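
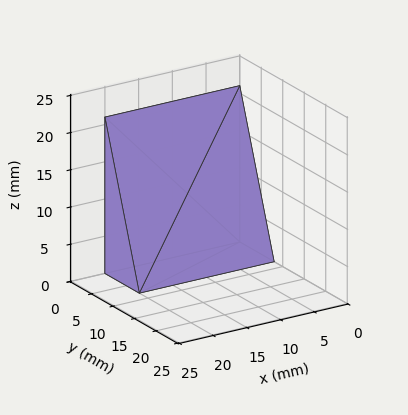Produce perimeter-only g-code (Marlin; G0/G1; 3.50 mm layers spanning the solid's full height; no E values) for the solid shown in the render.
Reading the render: the shape is a wedge (ramp): 20 × 8 mm base, rising to 21 mm along the y=0 edge and sloping linearly to z=0 at y=8 (dimensions read to the nearest mm from the axis ticks). For the g-code, the solid's height is divided into equal slices at the stated Δz and each level perimeter traced with G1 moves after a G0 lift.

; perimeter-only toolpath
G21 ; units = mm
G90 ; absolute positioning
G28 ; home
; layer 1
G0 Z3.50
G0 X0.00 Y0.00
G1 X20.00 Y0.00
G1 X20.00 Y6.67
G1 X0.00 Y6.67
G1 X0.00 Y0.00
; layer 2
G0 Z7.00
G0 X0.00 Y0.00
G1 X20.00 Y0.00
G1 X20.00 Y5.33
G1 X0.00 Y5.33
G1 X0.00 Y0.00
; layer 3
G0 Z10.50
G0 X0.00 Y0.00
G1 X20.00 Y0.00
G1 X20.00 Y4.00
G1 X0.00 Y4.00
G1 X0.00 Y0.00
; layer 4
G0 Z14.00
G0 X0.00 Y0.00
G1 X20.00 Y0.00
G1 X20.00 Y2.67
G1 X0.00 Y2.67
G1 X0.00 Y0.00
; layer 5
G0 Z17.50
G0 X0.00 Y0.00
G1 X20.00 Y0.00
G1 X20.00 Y1.33
G1 X0.00 Y1.33
G1 X0.00 Y0.00
M2 ; end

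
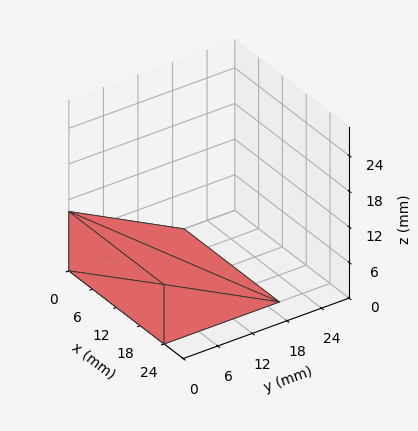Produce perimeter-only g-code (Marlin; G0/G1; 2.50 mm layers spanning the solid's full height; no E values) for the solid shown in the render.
Reading the render: the shape is a wedge (ramp): 24 × 20 mm base, rising to 10 mm along the y=0 edge and sloping linearly to z=0 at y=20 (dimensions read to the nearest mm from the axis ticks). For the g-code, the solid's height is divided into equal slices at the stated Δz and each level perimeter traced with G1 moves after a G0 lift.

; perimeter-only toolpath
G21 ; units = mm
G90 ; absolute positioning
G28 ; home
; layer 1
G0 Z2.50
G0 X0.00 Y0.00
G1 X24.00 Y0.00
G1 X24.00 Y15.00
G1 X0.00 Y15.00
G1 X0.00 Y0.00
; layer 2
G0 Z5.00
G0 X0.00 Y0.00
G1 X24.00 Y0.00
G1 X24.00 Y10.00
G1 X0.00 Y10.00
G1 X0.00 Y0.00
; layer 3
G0 Z7.50
G0 X0.00 Y0.00
G1 X24.00 Y0.00
G1 X24.00 Y5.00
G1 X0.00 Y5.00
G1 X0.00 Y0.00
M2 ; end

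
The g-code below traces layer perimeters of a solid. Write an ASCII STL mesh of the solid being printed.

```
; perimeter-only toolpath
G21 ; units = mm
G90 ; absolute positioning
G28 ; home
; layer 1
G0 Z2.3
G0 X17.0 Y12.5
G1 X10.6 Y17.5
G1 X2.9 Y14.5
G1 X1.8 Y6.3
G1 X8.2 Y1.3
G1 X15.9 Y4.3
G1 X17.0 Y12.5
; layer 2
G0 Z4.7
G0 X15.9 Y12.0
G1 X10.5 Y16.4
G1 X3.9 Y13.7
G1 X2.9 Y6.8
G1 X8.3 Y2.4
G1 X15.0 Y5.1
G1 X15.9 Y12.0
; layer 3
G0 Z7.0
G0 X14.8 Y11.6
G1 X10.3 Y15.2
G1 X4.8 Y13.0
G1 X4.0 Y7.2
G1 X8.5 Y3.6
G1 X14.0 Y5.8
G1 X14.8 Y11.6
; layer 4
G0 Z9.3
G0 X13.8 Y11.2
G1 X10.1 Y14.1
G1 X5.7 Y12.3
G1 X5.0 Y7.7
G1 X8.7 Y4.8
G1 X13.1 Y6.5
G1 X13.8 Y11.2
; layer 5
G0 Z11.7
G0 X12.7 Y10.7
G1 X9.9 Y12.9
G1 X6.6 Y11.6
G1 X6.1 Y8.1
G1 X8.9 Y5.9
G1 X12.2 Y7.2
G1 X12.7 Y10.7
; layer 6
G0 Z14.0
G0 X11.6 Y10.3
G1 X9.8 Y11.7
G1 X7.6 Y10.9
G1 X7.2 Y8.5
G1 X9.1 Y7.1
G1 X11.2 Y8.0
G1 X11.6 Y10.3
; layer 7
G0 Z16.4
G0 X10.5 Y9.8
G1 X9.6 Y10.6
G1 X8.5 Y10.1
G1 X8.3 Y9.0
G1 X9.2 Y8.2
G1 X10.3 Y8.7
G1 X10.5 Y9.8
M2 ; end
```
solid part
  facet normal 0.0000 0.0000 -1.0000
    outer loop
      vertex 2.0 15.2 0.0
      vertex 10.8 18.7 0.0
      vertex 18.1 12.9 0.0
    endloop
  endfacet
  facet normal 0.0000 0.0000 -1.0000
    outer loop
      vertex 0.7 5.9 0.0
      vertex 2.0 15.2 0.0
      vertex 18.1 12.9 0.0
    endloop
  endfacet
  facet normal 0.0000 0.0000 -1.0000
    outer loop
      vertex 8.0 0.1 0.0
      vertex 0.7 5.9 0.0
      vertex 18.1 12.9 0.0
    endloop
  endfacet
  facet normal 0.0000 0.0000 -1.0000
    outer loop
      vertex 16.8 3.6 0.0
      vertex 8.0 0.1 0.0
      vertex 18.1 12.9 0.0
    endloop
  endfacet
  facet normal 0.5702 0.7177 0.3996
    outer loop
      vertex 18.1 12.9 0.0
      vertex 10.8 18.7 0.0
      vertex 9.4 9.4 18.7
    endloop
  endfacet
  facet normal -0.3390 0.8522 0.3985
    outer loop
      vertex 10.8 18.7 0.0
      vertex 2.0 15.2 0.0
      vertex 9.4 9.4 18.7
    endloop
  endfacet
  facet normal -0.9082 0.1270 0.3988
    outer loop
      vertex 2.0 15.2 0.0
      vertex 0.7 5.9 0.0
      vertex 9.4 9.4 18.7
    endloop
  endfacet
  facet normal -0.5702 -0.7177 0.3996
    outer loop
      vertex 0.7 5.9 0.0
      vertex 8.0 0.1 0.0
      vertex 9.4 9.4 18.7
    endloop
  endfacet
  facet normal 0.3390 -0.8522 0.3985
    outer loop
      vertex 8.0 0.1 0.0
      vertex 16.8 3.6 0.0
      vertex 9.4 9.4 18.7
    endloop
  endfacet
  facet normal 0.9082 -0.1270 0.3988
    outer loop
      vertex 16.8 3.6 0.0
      vertex 18.1 12.9 0.0
      vertex 9.4 9.4 18.7
    endloop
  endfacet
endsolid part

The G0 Z moves step by Δz≈2.3 mm. The G1 loops shrink linearly with z, so the solid tapers from its base footprint up to z≈18.7. Closing with a flat bottom cap and the tapered top and triangulating gives 10 facets — a regular 6-sided pyramid, base circumscribed radius ≈ 9.4 mm, apex at z ≈ 18.7 mm.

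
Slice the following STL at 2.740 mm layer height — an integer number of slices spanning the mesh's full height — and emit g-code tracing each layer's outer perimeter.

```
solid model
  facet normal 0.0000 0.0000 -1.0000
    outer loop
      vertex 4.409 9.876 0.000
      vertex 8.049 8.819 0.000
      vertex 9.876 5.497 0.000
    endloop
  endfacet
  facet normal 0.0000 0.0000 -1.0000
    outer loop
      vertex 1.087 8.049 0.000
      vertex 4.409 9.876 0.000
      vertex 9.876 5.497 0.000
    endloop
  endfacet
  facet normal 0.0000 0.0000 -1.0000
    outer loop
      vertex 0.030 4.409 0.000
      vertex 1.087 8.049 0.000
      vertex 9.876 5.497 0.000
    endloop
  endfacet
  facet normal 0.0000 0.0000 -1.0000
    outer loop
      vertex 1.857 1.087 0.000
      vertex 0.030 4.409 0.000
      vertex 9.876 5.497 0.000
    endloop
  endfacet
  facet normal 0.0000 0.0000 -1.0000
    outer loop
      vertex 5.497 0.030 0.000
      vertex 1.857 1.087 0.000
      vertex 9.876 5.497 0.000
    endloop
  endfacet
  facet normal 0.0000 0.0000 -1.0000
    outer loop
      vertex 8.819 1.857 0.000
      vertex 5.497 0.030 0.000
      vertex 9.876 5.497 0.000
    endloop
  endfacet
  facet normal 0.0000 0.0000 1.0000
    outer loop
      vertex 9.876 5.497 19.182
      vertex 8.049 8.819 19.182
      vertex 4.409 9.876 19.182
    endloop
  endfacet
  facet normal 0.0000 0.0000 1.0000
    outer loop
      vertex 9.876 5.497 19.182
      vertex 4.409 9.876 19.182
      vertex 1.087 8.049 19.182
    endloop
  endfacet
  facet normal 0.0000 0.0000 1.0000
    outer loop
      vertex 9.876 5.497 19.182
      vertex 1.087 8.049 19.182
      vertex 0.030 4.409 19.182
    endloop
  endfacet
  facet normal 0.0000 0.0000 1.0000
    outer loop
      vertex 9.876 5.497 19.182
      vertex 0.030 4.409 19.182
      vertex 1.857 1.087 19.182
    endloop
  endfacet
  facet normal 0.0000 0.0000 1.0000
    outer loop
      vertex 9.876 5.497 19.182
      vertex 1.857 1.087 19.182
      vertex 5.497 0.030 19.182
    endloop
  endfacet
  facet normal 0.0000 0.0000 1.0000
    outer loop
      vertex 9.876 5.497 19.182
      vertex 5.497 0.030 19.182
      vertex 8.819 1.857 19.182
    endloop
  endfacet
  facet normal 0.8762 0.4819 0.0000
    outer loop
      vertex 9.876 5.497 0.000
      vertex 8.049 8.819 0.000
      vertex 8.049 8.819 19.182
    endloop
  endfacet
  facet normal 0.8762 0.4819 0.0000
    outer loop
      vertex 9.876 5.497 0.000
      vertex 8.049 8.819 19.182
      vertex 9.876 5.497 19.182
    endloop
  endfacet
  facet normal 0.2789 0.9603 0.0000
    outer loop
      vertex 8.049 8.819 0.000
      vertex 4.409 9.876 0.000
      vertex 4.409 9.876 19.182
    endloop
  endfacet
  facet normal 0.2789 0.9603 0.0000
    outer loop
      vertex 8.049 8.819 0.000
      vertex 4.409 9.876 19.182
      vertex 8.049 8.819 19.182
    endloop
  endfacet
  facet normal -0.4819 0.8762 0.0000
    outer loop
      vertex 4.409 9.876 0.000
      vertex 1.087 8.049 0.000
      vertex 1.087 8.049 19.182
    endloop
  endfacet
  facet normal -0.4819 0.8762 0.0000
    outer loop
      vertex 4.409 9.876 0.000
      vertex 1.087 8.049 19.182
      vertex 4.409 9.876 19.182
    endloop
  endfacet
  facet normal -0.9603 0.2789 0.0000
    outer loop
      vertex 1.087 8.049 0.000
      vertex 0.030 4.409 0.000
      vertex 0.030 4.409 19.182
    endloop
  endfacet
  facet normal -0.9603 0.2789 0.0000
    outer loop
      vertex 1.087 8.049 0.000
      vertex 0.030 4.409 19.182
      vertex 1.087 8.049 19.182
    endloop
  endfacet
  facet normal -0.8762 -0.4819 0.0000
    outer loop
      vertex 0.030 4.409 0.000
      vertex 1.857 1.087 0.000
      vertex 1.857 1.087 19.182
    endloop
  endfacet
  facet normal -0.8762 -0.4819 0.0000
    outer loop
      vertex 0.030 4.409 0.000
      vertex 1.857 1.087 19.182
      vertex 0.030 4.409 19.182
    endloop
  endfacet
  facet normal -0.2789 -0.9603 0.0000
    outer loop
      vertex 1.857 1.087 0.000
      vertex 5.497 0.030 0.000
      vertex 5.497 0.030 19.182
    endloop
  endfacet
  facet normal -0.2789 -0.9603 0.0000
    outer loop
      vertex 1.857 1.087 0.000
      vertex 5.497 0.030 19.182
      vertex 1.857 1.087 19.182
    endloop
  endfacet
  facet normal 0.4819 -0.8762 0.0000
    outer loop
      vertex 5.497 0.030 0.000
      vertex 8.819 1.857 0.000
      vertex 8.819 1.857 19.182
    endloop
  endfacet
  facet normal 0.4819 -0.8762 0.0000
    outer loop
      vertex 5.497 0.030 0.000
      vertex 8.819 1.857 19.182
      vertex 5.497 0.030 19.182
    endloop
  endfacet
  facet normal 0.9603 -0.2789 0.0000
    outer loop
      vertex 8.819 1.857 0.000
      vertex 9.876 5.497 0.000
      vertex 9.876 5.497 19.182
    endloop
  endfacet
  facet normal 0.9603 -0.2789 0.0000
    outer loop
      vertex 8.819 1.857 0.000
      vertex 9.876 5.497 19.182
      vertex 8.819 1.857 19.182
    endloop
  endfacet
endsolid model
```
; perimeter-only toolpath
G21 ; units = mm
G90 ; absolute positioning
G28 ; home
; layer 1
G0 Z2.740
G0 X9.876 Y5.497
G1 X8.049 Y8.819
G1 X4.409 Y9.876
G1 X1.087 Y8.049
G1 X0.030 Y4.409
G1 X1.857 Y1.087
G1 X5.497 Y0.030
G1 X8.819 Y1.857
G1 X9.876 Y5.497
; layer 2
G0 Z5.481
G0 X9.876 Y5.497
G1 X8.049 Y8.819
G1 X4.409 Y9.876
G1 X1.087 Y8.049
G1 X0.030 Y4.409
G1 X1.857 Y1.087
G1 X5.497 Y0.030
G1 X8.819 Y1.857
G1 X9.876 Y5.497
; layer 3
G0 Z8.221
G0 X9.876 Y5.497
G1 X8.049 Y8.819
G1 X4.409 Y9.876
G1 X1.087 Y8.049
G1 X0.030 Y4.409
G1 X1.857 Y1.087
G1 X5.497 Y0.030
G1 X8.819 Y1.857
G1 X9.876 Y5.497
; layer 4
G0 Z10.961
G0 X9.876 Y5.497
G1 X8.049 Y8.819
G1 X4.409 Y9.876
G1 X1.087 Y8.049
G1 X0.030 Y4.409
G1 X1.857 Y1.087
G1 X5.497 Y0.030
G1 X8.819 Y1.857
G1 X9.876 Y5.497
; layer 5
G0 Z13.701
G0 X9.876 Y5.497
G1 X8.049 Y8.819
G1 X4.409 Y9.876
G1 X1.087 Y8.049
G1 X0.030 Y4.409
G1 X1.857 Y1.087
G1 X5.497 Y0.030
G1 X8.819 Y1.857
G1 X9.876 Y5.497
; layer 6
G0 Z16.442
G0 X9.876 Y5.497
G1 X8.049 Y8.819
G1 X4.409 Y9.876
G1 X1.087 Y8.049
G1 X0.030 Y4.409
G1 X1.857 Y1.087
G1 X5.497 Y0.030
G1 X8.819 Y1.857
G1 X9.876 Y5.497
; layer 7
G0 Z19.182
G0 X9.876 Y5.497
G1 X8.049 Y8.819
G1 X4.409 Y9.876
G1 X1.087 Y8.049
G1 X0.030 Y4.409
G1 X1.857 Y1.087
G1 X5.497 Y0.030
G1 X8.819 Y1.857
G1 X9.876 Y5.497
M2 ; end

The solid is a regular 8-sided prism (a cylinder approximated with 8 flat sides), circumscribed radius ≈ 4.95 mm, height ≈ 19.2 mm. Slicing at Δz = 2.740 mm — 7 equal slices spanning the solid's height, so layer i sits at z = i·h/7 — gives 7 non-empty perimeters. Each is a 8-segment closed polygon; G0 lifts to the layer z and rapids to the start vertex, then G1 traces the edges.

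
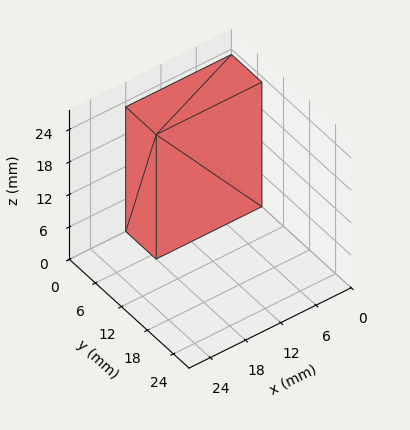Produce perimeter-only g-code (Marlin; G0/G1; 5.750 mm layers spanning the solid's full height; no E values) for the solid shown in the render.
Reading the render: the shape is a rectangular box, roughly 18 × 7 mm footprint and 23 mm tall (dimensions read to the nearest mm from the axis ticks). For the g-code, the solid's height is divided into equal slices at the stated Δz and each level perimeter traced with G1 moves after a G0 lift.

; perimeter-only toolpath
G21 ; units = mm
G90 ; absolute positioning
G28 ; home
; layer 1
G0 Z5.750
G0 X0.000 Y0.000
G1 X18.000 Y0.000
G1 X18.000 Y7.000
G1 X0.000 Y7.000
G1 X0.000 Y0.000
; layer 2
G0 Z11.500
G0 X0.000 Y0.000
G1 X18.000 Y0.000
G1 X18.000 Y7.000
G1 X0.000 Y7.000
G1 X0.000 Y0.000
; layer 3
G0 Z17.250
G0 X0.000 Y0.000
G1 X18.000 Y0.000
G1 X18.000 Y7.000
G1 X0.000 Y7.000
G1 X0.000 Y0.000
; layer 4
G0 Z23.000
G0 X0.000 Y0.000
G1 X18.000 Y0.000
G1 X18.000 Y7.000
G1 X0.000 Y7.000
G1 X0.000 Y0.000
M2 ; end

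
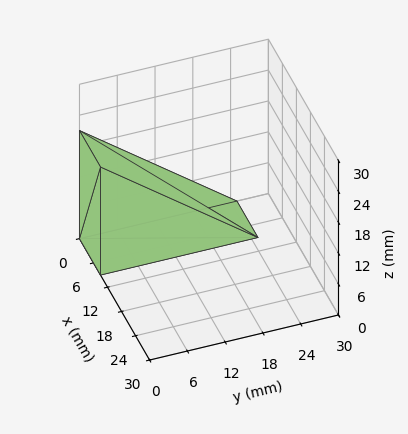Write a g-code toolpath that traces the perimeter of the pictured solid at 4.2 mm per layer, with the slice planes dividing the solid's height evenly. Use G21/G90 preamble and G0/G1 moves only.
Reading the render: the shape is a wedge (ramp): 9 × 25 mm base, rising to 21 mm along the y=0 edge and sloping linearly to z=0 at y=25 (dimensions read to the nearest mm from the axis ticks). For the g-code, the solid's height is divided into equal slices at the stated Δz and each level perimeter traced with G1 moves after a G0 lift.

; perimeter-only toolpath
G21 ; units = mm
G90 ; absolute positioning
G28 ; home
; layer 1
G0 Z4.2
G0 X0.0 Y0.0
G1 X9.0 Y0.0
G1 X9.0 Y20.0
G1 X0.0 Y20.0
G1 X0.0 Y0.0
; layer 2
G0 Z8.4
G0 X0.0 Y0.0
G1 X9.0 Y0.0
G1 X9.0 Y15.0
G1 X0.0 Y15.0
G1 X0.0 Y0.0
; layer 3
G0 Z12.6
G0 X0.0 Y0.0
G1 X9.0 Y0.0
G1 X9.0 Y10.0
G1 X0.0 Y10.0
G1 X0.0 Y0.0
; layer 4
G0 Z16.8
G0 X0.0 Y0.0
G1 X9.0 Y0.0
G1 X9.0 Y5.0
G1 X0.0 Y5.0
G1 X0.0 Y0.0
M2 ; end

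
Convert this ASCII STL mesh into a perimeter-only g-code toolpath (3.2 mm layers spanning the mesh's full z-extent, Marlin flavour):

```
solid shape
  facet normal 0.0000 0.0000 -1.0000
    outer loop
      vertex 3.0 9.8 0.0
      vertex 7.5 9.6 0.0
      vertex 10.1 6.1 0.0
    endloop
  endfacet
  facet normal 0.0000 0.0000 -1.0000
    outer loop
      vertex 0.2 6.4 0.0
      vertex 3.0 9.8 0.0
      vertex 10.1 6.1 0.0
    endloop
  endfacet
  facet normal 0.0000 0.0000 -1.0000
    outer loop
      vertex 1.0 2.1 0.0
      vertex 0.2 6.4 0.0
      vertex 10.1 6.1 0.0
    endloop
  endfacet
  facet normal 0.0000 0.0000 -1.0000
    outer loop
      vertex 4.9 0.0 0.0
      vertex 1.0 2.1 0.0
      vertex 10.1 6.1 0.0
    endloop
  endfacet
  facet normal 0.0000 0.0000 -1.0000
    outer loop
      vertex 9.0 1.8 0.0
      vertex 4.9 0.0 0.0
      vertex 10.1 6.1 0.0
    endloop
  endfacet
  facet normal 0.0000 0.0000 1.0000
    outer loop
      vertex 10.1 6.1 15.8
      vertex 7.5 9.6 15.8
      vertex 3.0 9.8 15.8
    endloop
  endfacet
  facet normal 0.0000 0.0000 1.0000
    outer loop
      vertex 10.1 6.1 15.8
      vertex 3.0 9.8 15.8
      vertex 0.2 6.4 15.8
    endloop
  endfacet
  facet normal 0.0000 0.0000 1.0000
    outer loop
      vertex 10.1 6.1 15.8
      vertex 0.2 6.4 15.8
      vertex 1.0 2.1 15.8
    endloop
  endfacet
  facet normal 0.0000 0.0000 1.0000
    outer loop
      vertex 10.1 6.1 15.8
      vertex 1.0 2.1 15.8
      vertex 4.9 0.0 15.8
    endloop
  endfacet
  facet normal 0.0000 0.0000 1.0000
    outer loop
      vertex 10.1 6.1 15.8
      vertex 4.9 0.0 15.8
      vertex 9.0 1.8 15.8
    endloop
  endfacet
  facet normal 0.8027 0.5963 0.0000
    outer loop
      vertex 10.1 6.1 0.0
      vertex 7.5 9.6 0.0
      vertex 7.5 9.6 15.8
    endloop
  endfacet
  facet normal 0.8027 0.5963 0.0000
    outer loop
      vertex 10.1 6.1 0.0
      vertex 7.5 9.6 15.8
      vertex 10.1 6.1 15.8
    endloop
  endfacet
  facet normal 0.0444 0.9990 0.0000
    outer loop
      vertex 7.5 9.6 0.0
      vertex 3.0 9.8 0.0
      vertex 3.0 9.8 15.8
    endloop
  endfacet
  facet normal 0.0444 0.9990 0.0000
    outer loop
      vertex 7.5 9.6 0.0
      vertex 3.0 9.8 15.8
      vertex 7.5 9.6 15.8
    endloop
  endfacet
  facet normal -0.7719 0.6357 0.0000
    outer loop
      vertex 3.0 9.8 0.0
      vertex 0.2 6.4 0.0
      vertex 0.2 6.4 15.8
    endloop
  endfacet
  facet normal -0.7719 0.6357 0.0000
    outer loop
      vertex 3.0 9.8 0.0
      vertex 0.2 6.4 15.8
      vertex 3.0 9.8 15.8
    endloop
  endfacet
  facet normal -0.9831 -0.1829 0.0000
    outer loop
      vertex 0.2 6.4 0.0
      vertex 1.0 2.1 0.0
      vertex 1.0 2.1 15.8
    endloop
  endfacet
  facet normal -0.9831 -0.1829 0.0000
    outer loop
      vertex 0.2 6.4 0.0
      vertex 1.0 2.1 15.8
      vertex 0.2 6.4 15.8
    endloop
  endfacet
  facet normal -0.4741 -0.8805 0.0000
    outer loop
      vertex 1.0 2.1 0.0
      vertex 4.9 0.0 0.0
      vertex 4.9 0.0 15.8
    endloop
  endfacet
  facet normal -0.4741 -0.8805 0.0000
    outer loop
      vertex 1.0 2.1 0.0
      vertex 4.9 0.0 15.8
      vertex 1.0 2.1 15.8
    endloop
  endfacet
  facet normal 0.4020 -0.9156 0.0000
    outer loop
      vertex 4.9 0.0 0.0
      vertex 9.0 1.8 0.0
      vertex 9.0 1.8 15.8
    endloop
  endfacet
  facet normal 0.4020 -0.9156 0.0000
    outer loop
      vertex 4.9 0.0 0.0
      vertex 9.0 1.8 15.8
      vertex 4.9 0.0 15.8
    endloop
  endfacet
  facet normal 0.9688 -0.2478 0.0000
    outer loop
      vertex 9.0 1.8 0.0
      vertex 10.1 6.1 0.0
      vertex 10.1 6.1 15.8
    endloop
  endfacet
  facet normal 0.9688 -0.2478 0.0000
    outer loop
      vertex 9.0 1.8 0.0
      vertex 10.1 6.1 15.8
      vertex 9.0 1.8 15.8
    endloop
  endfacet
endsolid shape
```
; perimeter-only toolpath
G21 ; units = mm
G90 ; absolute positioning
G28 ; home
; layer 1
G0 Z3.2
G0 X10.1 Y6.1
G1 X7.5 Y9.6
G1 X3.0 Y9.8
G1 X0.2 Y6.4
G1 X1.0 Y2.1
G1 X4.9 Y0.0
G1 X9.0 Y1.8
G1 X10.1 Y6.1
; layer 2
G0 Z6.3
G0 X10.1 Y6.1
G1 X7.5 Y9.6
G1 X3.0 Y9.8
G1 X0.2 Y6.4
G1 X1.0 Y2.1
G1 X4.9 Y0.0
G1 X9.0 Y1.8
G1 X10.1 Y6.1
; layer 3
G0 Z9.5
G0 X10.1 Y6.1
G1 X7.5 Y9.6
G1 X3.0 Y9.8
G1 X0.2 Y6.4
G1 X1.0 Y2.1
G1 X4.9 Y0.0
G1 X9.0 Y1.8
G1 X10.1 Y6.1
; layer 4
G0 Z12.6
G0 X10.1 Y6.1
G1 X7.5 Y9.6
G1 X3.0 Y9.8
G1 X0.2 Y6.4
G1 X1.0 Y2.1
G1 X4.9 Y0.0
G1 X9.0 Y1.8
G1 X10.1 Y6.1
; layer 5
G0 Z15.8
G0 X10.1 Y6.1
G1 X7.5 Y9.6
G1 X3.0 Y9.8
G1 X0.2 Y6.4
G1 X1.0 Y2.1
G1 X4.9 Y0.0
G1 X9.0 Y1.8
G1 X10.1 Y6.1
M2 ; end

The solid is a regular 7-sided prism (a cylinder approximated with 7 flat sides), circumscribed radius ≈ 5.1 mm, height ≈ 15.8 mm. Slicing at Δz = 3.2 mm — 5 equal slices spanning the solid's height, so layer i sits at z = i·h/5 — gives 5 non-empty perimeters. Each is a 7-segment closed polygon; G0 lifts to the layer z and rapids to the start vertex, then G1 traces the edges.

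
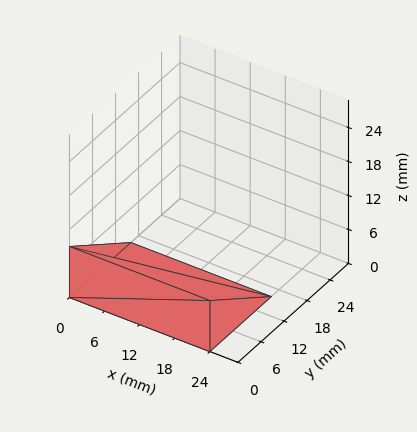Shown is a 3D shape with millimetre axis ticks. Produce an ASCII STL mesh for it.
Reading the render: the shape is a wedge (ramp): 24 × 16 mm base, rising to 9 mm along the y=0 edge and sloping linearly to z=0 at y=16 (dimensions read to the nearest mm from the axis ticks). For the STL, each face is triangulated and given an outward normal.

solid part
  facet normal 0.0000 0.0000 -1.0000
    outer loop
      vertex 24.00 16.00 0.00
      vertex 24.00 0.00 0.00
      vertex 0.00 0.00 0.00
    endloop
  endfacet
  facet normal 0.0000 0.0000 -1.0000
    outer loop
      vertex 0.00 16.00 0.00
      vertex 24.00 16.00 0.00
      vertex 0.00 0.00 0.00
    endloop
  endfacet
  facet normal 0.0000 -1.0000 0.0000
    outer loop
      vertex 0.00 0.00 0.00
      vertex 24.00 0.00 0.00
      vertex 24.00 0.00 9.00
    endloop
  endfacet
  facet normal 0.0000 -1.0000 0.0000
    outer loop
      vertex 0.00 0.00 0.00
      vertex 24.00 0.00 9.00
      vertex 0.00 0.00 9.00
    endloop
  endfacet
  facet normal 0.0000 0.4903 0.8716
    outer loop
      vertex 0.00 0.00 9.00
      vertex 24.00 0.00 9.00
      vertex 24.00 16.00 0.00
    endloop
  endfacet
  facet normal 0.0000 0.4903 0.8716
    outer loop
      vertex 0.00 0.00 9.00
      vertex 24.00 16.00 0.00
      vertex 0.00 16.00 0.00
    endloop
  endfacet
  facet normal -1.0000 0.0000 0.0000
    outer loop
      vertex 0.00 0.00 9.00
      vertex 0.00 16.00 0.00
      vertex 0.00 0.00 0.00
    endloop
  endfacet
  facet normal 1.0000 0.0000 0.0000
    outer loop
      vertex 24.00 0.00 0.00
      vertex 24.00 16.00 0.00
      vertex 24.00 0.00 9.00
    endloop
  endfacet
endsolid part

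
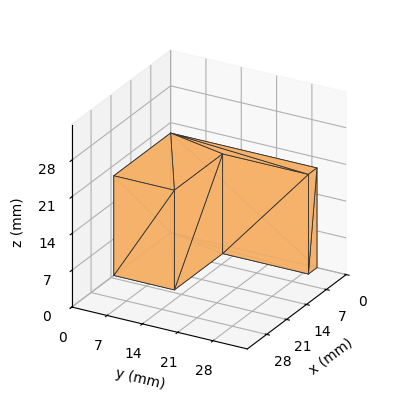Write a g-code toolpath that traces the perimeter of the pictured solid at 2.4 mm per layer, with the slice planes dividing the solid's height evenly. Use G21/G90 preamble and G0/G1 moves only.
Reading the render: the shape is an L-shaped prism: outer 20 × 29 mm, arm thicknesses ≈ 12 mm (horizontal) and 3 mm (vertical), extruded 19 mm in z (dimensions read to the nearest mm from the axis ticks). For the g-code, the solid's height is divided into equal slices at the stated Δz and each level perimeter traced with G1 moves after a G0 lift.

; perimeter-only toolpath
G21 ; units = mm
G90 ; absolute positioning
G28 ; home
; layer 1
G0 Z2.4
G0 X0.0 Y0.0
G1 X20.0 Y0.0
G1 X20.0 Y12.0
G1 X3.0 Y12.0
G1 X3.0 Y29.0
G1 X0.0 Y29.0
G1 X0.0 Y0.0
; layer 2
G0 Z4.8
G0 X0.0 Y0.0
G1 X20.0 Y0.0
G1 X20.0 Y12.0
G1 X3.0 Y12.0
G1 X3.0 Y29.0
G1 X0.0 Y29.0
G1 X0.0 Y0.0
; layer 3
G0 Z7.1
G0 X0.0 Y0.0
G1 X20.0 Y0.0
G1 X20.0 Y12.0
G1 X3.0 Y12.0
G1 X3.0 Y29.0
G1 X0.0 Y29.0
G1 X0.0 Y0.0
; layer 4
G0 Z9.5
G0 X0.0 Y0.0
G1 X20.0 Y0.0
G1 X20.0 Y12.0
G1 X3.0 Y12.0
G1 X3.0 Y29.0
G1 X0.0 Y29.0
G1 X0.0 Y0.0
; layer 5
G0 Z11.9
G0 X0.0 Y0.0
G1 X20.0 Y0.0
G1 X20.0 Y12.0
G1 X3.0 Y12.0
G1 X3.0 Y29.0
G1 X0.0 Y29.0
G1 X0.0 Y0.0
; layer 6
G0 Z14.2
G0 X0.0 Y0.0
G1 X20.0 Y0.0
G1 X20.0 Y12.0
G1 X3.0 Y12.0
G1 X3.0 Y29.0
G1 X0.0 Y29.0
G1 X0.0 Y0.0
; layer 7
G0 Z16.6
G0 X0.0 Y0.0
G1 X20.0 Y0.0
G1 X20.0 Y12.0
G1 X3.0 Y12.0
G1 X3.0 Y29.0
G1 X0.0 Y29.0
G1 X0.0 Y0.0
; layer 8
G0 Z19.0
G0 X0.0 Y0.0
G1 X20.0 Y0.0
G1 X20.0 Y12.0
G1 X3.0 Y12.0
G1 X3.0 Y29.0
G1 X0.0 Y29.0
G1 X0.0 Y0.0
M2 ; end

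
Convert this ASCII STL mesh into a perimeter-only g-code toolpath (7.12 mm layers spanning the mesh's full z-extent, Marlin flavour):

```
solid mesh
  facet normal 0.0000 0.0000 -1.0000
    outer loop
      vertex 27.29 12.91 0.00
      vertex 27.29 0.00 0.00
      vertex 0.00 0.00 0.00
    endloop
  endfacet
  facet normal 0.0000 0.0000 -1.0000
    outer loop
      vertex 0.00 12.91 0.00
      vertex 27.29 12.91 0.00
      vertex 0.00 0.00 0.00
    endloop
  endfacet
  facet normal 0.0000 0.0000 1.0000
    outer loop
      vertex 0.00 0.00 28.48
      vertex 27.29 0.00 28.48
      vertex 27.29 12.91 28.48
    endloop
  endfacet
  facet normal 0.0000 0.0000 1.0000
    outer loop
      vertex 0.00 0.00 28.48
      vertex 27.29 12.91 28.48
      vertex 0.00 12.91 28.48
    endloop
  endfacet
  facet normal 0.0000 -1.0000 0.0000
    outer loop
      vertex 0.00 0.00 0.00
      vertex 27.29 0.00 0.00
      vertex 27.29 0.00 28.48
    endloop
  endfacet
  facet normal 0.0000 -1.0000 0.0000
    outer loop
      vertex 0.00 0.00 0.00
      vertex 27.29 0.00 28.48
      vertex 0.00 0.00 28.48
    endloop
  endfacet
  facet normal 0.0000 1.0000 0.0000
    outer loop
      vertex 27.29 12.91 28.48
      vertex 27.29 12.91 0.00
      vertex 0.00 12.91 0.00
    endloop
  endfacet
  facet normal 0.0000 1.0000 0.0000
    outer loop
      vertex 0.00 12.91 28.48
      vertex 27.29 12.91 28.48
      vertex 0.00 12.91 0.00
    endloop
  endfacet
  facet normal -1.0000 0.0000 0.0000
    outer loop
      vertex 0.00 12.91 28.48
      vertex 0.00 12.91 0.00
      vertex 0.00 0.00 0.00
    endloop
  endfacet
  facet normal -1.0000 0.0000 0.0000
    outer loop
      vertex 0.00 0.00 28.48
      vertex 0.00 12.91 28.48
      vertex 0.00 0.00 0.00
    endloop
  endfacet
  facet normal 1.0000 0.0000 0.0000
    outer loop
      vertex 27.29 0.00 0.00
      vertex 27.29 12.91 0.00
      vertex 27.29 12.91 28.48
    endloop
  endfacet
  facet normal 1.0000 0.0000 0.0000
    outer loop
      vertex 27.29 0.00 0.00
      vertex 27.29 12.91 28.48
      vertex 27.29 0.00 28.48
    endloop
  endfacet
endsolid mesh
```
; perimeter-only toolpath
G21 ; units = mm
G90 ; absolute positioning
G28 ; home
; layer 1
G0 Z7.12
G0 X0.00 Y0.00
G1 X27.29 Y0.00
G1 X27.29 Y12.91
G1 X0.00 Y12.91
G1 X0.00 Y0.00
; layer 2
G0 Z14.24
G0 X0.00 Y0.00
G1 X27.29 Y0.00
G1 X27.29 Y12.91
G1 X0.00 Y12.91
G1 X0.00 Y0.00
; layer 3
G0 Z21.36
G0 X0.00 Y0.00
G1 X27.29 Y0.00
G1 X27.29 Y12.91
G1 X0.00 Y12.91
G1 X0.00 Y0.00
; layer 4
G0 Z28.48
G0 X0.00 Y0.00
G1 X27.29 Y0.00
G1 X27.29 Y12.91
G1 X0.00 Y12.91
G1 X0.00 Y0.00
M2 ; end

The solid is a rectangular box, roughly 27.3 × 12.9 mm footprint and 28.5 mm tall. Slicing at Δz = 7.12 mm — 4 equal slices spanning the solid's height, so layer i sits at z = i·h/4 — gives 4 non-empty perimeters. Each is a 4-segment closed polygon; G0 lifts to the layer z and rapids to the start vertex, then G1 traces the edges.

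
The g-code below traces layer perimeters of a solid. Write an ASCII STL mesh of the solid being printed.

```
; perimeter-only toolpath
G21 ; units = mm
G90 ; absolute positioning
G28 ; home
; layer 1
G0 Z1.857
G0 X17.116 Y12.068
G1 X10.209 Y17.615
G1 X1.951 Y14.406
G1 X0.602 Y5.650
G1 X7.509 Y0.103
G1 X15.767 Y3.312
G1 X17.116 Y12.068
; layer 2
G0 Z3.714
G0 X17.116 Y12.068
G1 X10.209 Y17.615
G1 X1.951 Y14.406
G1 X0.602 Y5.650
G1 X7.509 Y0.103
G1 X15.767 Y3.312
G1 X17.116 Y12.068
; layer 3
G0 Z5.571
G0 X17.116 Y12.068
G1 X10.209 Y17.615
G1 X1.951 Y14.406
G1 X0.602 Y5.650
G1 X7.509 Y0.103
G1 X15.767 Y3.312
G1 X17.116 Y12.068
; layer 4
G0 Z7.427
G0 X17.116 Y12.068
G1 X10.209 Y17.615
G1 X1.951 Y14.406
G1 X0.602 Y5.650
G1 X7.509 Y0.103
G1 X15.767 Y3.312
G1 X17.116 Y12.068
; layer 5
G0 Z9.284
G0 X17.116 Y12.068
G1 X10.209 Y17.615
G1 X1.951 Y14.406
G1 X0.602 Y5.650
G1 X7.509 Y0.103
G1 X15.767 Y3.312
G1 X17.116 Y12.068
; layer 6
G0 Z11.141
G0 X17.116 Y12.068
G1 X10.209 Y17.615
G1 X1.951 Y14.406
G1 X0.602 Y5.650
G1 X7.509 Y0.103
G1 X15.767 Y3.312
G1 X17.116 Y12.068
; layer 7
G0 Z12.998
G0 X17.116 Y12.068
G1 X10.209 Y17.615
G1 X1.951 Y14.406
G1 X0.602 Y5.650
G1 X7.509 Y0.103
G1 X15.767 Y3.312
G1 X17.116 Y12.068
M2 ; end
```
solid part
  facet normal 0.0000 0.0000 -1.0000
    outer loop
      vertex 1.951 14.406 0.000
      vertex 10.209 17.615 0.000
      vertex 17.116 12.068 0.000
    endloop
  endfacet
  facet normal 0.0000 0.0000 -1.0000
    outer loop
      vertex 0.602 5.650 0.000
      vertex 1.951 14.406 0.000
      vertex 17.116 12.068 0.000
    endloop
  endfacet
  facet normal 0.0000 0.0000 -1.0000
    outer loop
      vertex 7.509 0.103 0.000
      vertex 0.602 5.650 0.000
      vertex 17.116 12.068 0.000
    endloop
  endfacet
  facet normal 0.0000 0.0000 -1.0000
    outer loop
      vertex 15.767 3.312 0.000
      vertex 7.509 0.103 0.000
      vertex 17.116 12.068 0.000
    endloop
  endfacet
  facet normal 0.0000 0.0000 1.0000
    outer loop
      vertex 17.116 12.068 12.998
      vertex 10.209 17.615 12.998
      vertex 1.951 14.406 12.998
    endloop
  endfacet
  facet normal 0.0000 0.0000 1.0000
    outer loop
      vertex 17.116 12.068 12.998
      vertex 1.951 14.406 12.998
      vertex 0.602 5.650 12.998
    endloop
  endfacet
  facet normal 0.0000 0.0000 1.0000
    outer loop
      vertex 17.116 12.068 12.998
      vertex 0.602 5.650 12.998
      vertex 7.509 0.103 12.998
    endloop
  endfacet
  facet normal 0.0000 0.0000 1.0000
    outer loop
      vertex 17.116 12.068 12.998
      vertex 7.509 0.103 12.998
      vertex 15.767 3.312 12.998
    endloop
  endfacet
  facet normal 0.6262 0.7797 0.0000
    outer loop
      vertex 17.116 12.068 0.000
      vertex 10.209 17.615 0.000
      vertex 10.209 17.615 12.998
    endloop
  endfacet
  facet normal 0.6262 0.7797 0.0000
    outer loop
      vertex 17.116 12.068 0.000
      vertex 10.209 17.615 12.998
      vertex 17.116 12.068 12.998
    endloop
  endfacet
  facet normal -0.3622 0.9321 0.0000
    outer loop
      vertex 10.209 17.615 0.000
      vertex 1.951 14.406 0.000
      vertex 1.951 14.406 12.998
    endloop
  endfacet
  facet normal -0.3622 0.9321 0.0000
    outer loop
      vertex 10.209 17.615 0.000
      vertex 1.951 14.406 12.998
      vertex 10.209 17.615 12.998
    endloop
  endfacet
  facet normal -0.9883 0.1523 0.0000
    outer loop
      vertex 1.951 14.406 0.000
      vertex 0.602 5.650 0.000
      vertex 0.602 5.650 12.998
    endloop
  endfacet
  facet normal -0.9883 0.1523 0.0000
    outer loop
      vertex 1.951 14.406 0.000
      vertex 0.602 5.650 12.998
      vertex 1.951 14.406 12.998
    endloop
  endfacet
  facet normal -0.6262 -0.7797 0.0000
    outer loop
      vertex 0.602 5.650 0.000
      vertex 7.509 0.103 0.000
      vertex 7.509 0.103 12.998
    endloop
  endfacet
  facet normal -0.6262 -0.7797 0.0000
    outer loop
      vertex 0.602 5.650 0.000
      vertex 7.509 0.103 12.998
      vertex 0.602 5.650 12.998
    endloop
  endfacet
  facet normal 0.3622 -0.9321 0.0000
    outer loop
      vertex 7.509 0.103 0.000
      vertex 15.767 3.312 0.000
      vertex 15.767 3.312 12.998
    endloop
  endfacet
  facet normal 0.3622 -0.9321 0.0000
    outer loop
      vertex 7.509 0.103 0.000
      vertex 15.767 3.312 12.998
      vertex 7.509 0.103 12.998
    endloop
  endfacet
  facet normal 0.9883 -0.1523 0.0000
    outer loop
      vertex 15.767 3.312 0.000
      vertex 17.116 12.068 0.000
      vertex 17.116 12.068 12.998
    endloop
  endfacet
  facet normal 0.9883 -0.1523 0.0000
    outer loop
      vertex 15.767 3.312 0.000
      vertex 17.116 12.068 12.998
      vertex 15.767 3.312 12.998
    endloop
  endfacet
endsolid part

The G0 Z moves step by Δz≈1.857 mm. Every layer's G1 loop is the same polygon, so the solid is a straight extrusion of it from z=0 to z≈13. Closing with flat bottom and top caps and triangulating gives 20 facets — a regular 6-sided prism (a cylinder approximated with 6 flat sides), circumscribed radius ≈ 8.86 mm, height ≈ 13 mm.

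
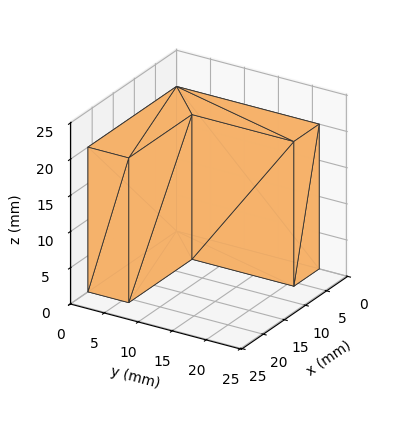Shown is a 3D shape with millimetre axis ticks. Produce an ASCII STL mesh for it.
Reading the render: the shape is an L-shaped prism: outer 21 × 21 mm, arm thicknesses ≈ 6 mm (horizontal) and 6 mm (vertical), extruded 20 mm in z (dimensions read to the nearest mm from the axis ticks). For the STL, each face is triangulated and given an outward normal.

solid part
  facet normal 0.0000 0.0000 -1.0000
    outer loop
      vertex 21.00 6.00 0.00
      vertex 21.00 0.00 0.00
      vertex 0.00 0.00 0.00
    endloop
  endfacet
  facet normal 0.0000 0.0000 -1.0000
    outer loop
      vertex 6.00 6.00 0.00
      vertex 21.00 6.00 0.00
      vertex 0.00 0.00 0.00
    endloop
  endfacet
  facet normal 0.0000 0.0000 -1.0000
    outer loop
      vertex 6.00 21.00 0.00
      vertex 6.00 6.00 0.00
      vertex 0.00 0.00 0.00
    endloop
  endfacet
  facet normal 0.0000 0.0000 -1.0000
    outer loop
      vertex 0.00 21.00 0.00
      vertex 6.00 21.00 0.00
      vertex 0.00 0.00 0.00
    endloop
  endfacet
  facet normal 0.0000 0.0000 1.0000
    outer loop
      vertex 0.00 0.00 20.00
      vertex 21.00 0.00 20.00
      vertex 21.00 6.00 20.00
    endloop
  endfacet
  facet normal 0.0000 0.0000 1.0000
    outer loop
      vertex 0.00 0.00 20.00
      vertex 21.00 6.00 20.00
      vertex 6.00 6.00 20.00
    endloop
  endfacet
  facet normal 0.0000 0.0000 1.0000
    outer loop
      vertex 0.00 0.00 20.00
      vertex 6.00 6.00 20.00
      vertex 6.00 21.00 20.00
    endloop
  endfacet
  facet normal 0.0000 0.0000 1.0000
    outer loop
      vertex 0.00 0.00 20.00
      vertex 6.00 21.00 20.00
      vertex 0.00 21.00 20.00
    endloop
  endfacet
  facet normal 0.0000 -1.0000 0.0000
    outer loop
      vertex 0.00 0.00 0.00
      vertex 21.00 0.00 0.00
      vertex 21.00 0.00 20.00
    endloop
  endfacet
  facet normal 0.0000 -1.0000 0.0000
    outer loop
      vertex 0.00 0.00 0.00
      vertex 21.00 0.00 20.00
      vertex 0.00 0.00 20.00
    endloop
  endfacet
  facet normal 1.0000 0.0000 0.0000
    outer loop
      vertex 21.00 0.00 0.00
      vertex 21.00 6.00 0.00
      vertex 21.00 6.00 20.00
    endloop
  endfacet
  facet normal 1.0000 0.0000 0.0000
    outer loop
      vertex 21.00 0.00 0.00
      vertex 21.00 6.00 20.00
      vertex 21.00 0.00 20.00
    endloop
  endfacet
  facet normal 0.0000 1.0000 0.0000
    outer loop
      vertex 21.00 6.00 0.00
      vertex 6.00 6.00 0.00
      vertex 6.00 6.00 20.00
    endloop
  endfacet
  facet normal 0.0000 1.0000 0.0000
    outer loop
      vertex 21.00 6.00 0.00
      vertex 6.00 6.00 20.00
      vertex 21.00 6.00 20.00
    endloop
  endfacet
  facet normal 1.0000 0.0000 0.0000
    outer loop
      vertex 6.00 6.00 0.00
      vertex 6.00 21.00 0.00
      vertex 6.00 21.00 20.00
    endloop
  endfacet
  facet normal 1.0000 0.0000 0.0000
    outer loop
      vertex 6.00 6.00 0.00
      vertex 6.00 21.00 20.00
      vertex 6.00 6.00 20.00
    endloop
  endfacet
  facet normal 0.0000 1.0000 0.0000
    outer loop
      vertex 6.00 21.00 0.00
      vertex 0.00 21.00 0.00
      vertex 0.00 21.00 20.00
    endloop
  endfacet
  facet normal 0.0000 1.0000 0.0000
    outer loop
      vertex 6.00 21.00 0.00
      vertex 0.00 21.00 20.00
      vertex 6.00 21.00 20.00
    endloop
  endfacet
  facet normal -1.0000 0.0000 0.0000
    outer loop
      vertex 0.00 21.00 0.00
      vertex 0.00 0.00 0.00
      vertex 0.00 0.00 20.00
    endloop
  endfacet
  facet normal -1.0000 0.0000 0.0000
    outer loop
      vertex 0.00 21.00 0.00
      vertex 0.00 0.00 20.00
      vertex 0.00 21.00 20.00
    endloop
  endfacet
endsolid part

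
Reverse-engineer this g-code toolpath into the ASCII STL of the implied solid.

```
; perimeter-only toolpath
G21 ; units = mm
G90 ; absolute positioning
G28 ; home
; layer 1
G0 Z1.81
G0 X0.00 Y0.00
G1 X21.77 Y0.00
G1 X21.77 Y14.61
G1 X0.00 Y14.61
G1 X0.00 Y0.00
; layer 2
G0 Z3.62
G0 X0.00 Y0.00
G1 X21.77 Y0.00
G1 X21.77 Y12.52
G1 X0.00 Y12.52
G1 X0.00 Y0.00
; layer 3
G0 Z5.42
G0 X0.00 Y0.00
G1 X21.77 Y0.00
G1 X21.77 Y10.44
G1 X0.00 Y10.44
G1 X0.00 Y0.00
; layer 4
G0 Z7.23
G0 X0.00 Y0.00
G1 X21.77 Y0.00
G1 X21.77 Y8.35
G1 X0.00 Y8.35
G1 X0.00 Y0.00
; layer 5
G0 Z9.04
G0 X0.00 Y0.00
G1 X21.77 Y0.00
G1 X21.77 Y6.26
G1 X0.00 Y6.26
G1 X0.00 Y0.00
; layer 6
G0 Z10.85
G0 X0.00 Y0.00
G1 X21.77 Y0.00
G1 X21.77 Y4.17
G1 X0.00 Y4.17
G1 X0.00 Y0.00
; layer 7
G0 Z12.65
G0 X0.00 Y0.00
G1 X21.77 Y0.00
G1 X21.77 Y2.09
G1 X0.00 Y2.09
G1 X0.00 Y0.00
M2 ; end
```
solid part
  facet normal 0.0000 0.0000 -1.0000
    outer loop
      vertex 21.77 16.70 0.00
      vertex 21.77 0.00 0.00
      vertex 0.00 0.00 0.00
    endloop
  endfacet
  facet normal 0.0000 0.0000 -1.0000
    outer loop
      vertex 0.00 16.70 0.00
      vertex 21.77 16.70 0.00
      vertex 0.00 0.00 0.00
    endloop
  endfacet
  facet normal 0.0000 -1.0000 0.0000
    outer loop
      vertex 0.00 0.00 0.00
      vertex 21.77 0.00 0.00
      vertex 21.77 0.00 14.46
    endloop
  endfacet
  facet normal 0.0000 -1.0000 0.0000
    outer loop
      vertex 0.00 0.00 0.00
      vertex 21.77 0.00 14.46
      vertex 0.00 0.00 14.46
    endloop
  endfacet
  facet normal 0.0000 0.6546 0.7560
    outer loop
      vertex 0.00 0.00 14.46
      vertex 21.77 0.00 14.46
      vertex 21.77 16.70 0.00
    endloop
  endfacet
  facet normal 0.0000 0.6546 0.7560
    outer loop
      vertex 0.00 0.00 14.46
      vertex 21.77 16.70 0.00
      vertex 0.00 16.70 0.00
    endloop
  endfacet
  facet normal -1.0000 0.0000 0.0000
    outer loop
      vertex 0.00 0.00 14.46
      vertex 0.00 16.70 0.00
      vertex 0.00 0.00 0.00
    endloop
  endfacet
  facet normal 1.0000 0.0000 0.0000
    outer loop
      vertex 21.77 0.00 0.00
      vertex 21.77 16.70 0.00
      vertex 21.77 0.00 14.46
    endloop
  endfacet
endsolid part

The G0 Z moves step by Δz≈1.81 mm. The G1 loops shrink linearly with z, so the solid tapers from its base footprint up to z≈14.5. Closing with a flat bottom cap and the tapered top and triangulating gives 8 facets — a wedge (ramp): 21.8 × 16.7 mm base, rising to 14.5 mm along the y=0 edge and sloping linearly to z=0 at y=16.7.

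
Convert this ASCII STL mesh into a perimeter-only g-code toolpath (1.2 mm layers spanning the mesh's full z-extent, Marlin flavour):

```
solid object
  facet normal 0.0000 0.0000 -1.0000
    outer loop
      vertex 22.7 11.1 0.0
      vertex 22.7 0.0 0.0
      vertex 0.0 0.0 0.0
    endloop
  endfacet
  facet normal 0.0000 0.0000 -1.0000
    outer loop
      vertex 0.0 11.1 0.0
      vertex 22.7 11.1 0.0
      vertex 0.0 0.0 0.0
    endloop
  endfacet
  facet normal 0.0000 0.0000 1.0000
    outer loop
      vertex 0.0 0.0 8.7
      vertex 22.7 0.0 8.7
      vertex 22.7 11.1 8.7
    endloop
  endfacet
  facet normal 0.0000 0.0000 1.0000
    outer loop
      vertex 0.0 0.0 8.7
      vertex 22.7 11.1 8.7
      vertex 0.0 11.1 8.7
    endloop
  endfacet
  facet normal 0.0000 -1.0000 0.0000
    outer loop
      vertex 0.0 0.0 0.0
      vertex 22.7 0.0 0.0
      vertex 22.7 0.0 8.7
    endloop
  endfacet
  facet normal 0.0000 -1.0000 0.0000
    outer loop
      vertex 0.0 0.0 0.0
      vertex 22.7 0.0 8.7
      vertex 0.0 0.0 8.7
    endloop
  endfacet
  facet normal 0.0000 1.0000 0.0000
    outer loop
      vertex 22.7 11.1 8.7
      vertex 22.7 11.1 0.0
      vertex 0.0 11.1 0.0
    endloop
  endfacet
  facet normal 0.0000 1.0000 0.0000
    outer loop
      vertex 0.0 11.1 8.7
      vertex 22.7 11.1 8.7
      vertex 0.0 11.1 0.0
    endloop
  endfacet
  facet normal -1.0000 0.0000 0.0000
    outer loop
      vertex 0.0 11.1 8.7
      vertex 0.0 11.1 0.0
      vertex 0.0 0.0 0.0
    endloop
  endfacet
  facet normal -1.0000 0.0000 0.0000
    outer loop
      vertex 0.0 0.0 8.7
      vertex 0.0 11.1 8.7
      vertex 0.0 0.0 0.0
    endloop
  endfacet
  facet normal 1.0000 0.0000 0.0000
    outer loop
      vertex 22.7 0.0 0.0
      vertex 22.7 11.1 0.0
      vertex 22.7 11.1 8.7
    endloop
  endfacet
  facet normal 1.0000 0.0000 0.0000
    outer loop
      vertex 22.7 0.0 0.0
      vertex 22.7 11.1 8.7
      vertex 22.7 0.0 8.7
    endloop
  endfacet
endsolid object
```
; perimeter-only toolpath
G21 ; units = mm
G90 ; absolute positioning
G28 ; home
; layer 1
G0 Z1.2
G0 X0.0 Y0.0
G1 X22.7 Y0.0
G1 X22.7 Y11.1
G1 X0.0 Y11.1
G1 X0.0 Y0.0
; layer 2
G0 Z2.5
G0 X0.0 Y0.0
G1 X22.7 Y0.0
G1 X22.7 Y11.1
G1 X0.0 Y11.1
G1 X0.0 Y0.0
; layer 3
G0 Z3.7
G0 X0.0 Y0.0
G1 X22.7 Y0.0
G1 X22.7 Y11.1
G1 X0.0 Y11.1
G1 X0.0 Y0.0
; layer 4
G0 Z5.0
G0 X0.0 Y0.0
G1 X22.7 Y0.0
G1 X22.7 Y11.1
G1 X0.0 Y11.1
G1 X0.0 Y0.0
; layer 5
G0 Z6.2
G0 X0.0 Y0.0
G1 X22.7 Y0.0
G1 X22.7 Y11.1
G1 X0.0 Y11.1
G1 X0.0 Y0.0
; layer 6
G0 Z7.5
G0 X0.0 Y0.0
G1 X22.7 Y0.0
G1 X22.7 Y11.1
G1 X0.0 Y11.1
G1 X0.0 Y0.0
; layer 7
G0 Z8.7
G0 X0.0 Y0.0
G1 X22.7 Y0.0
G1 X22.7 Y11.1
G1 X0.0 Y11.1
G1 X0.0 Y0.0
M2 ; end

The solid is a rectangular box, roughly 22.7 × 11.1 mm footprint and 8.7 mm tall. Slicing at Δz = 1.2 mm — 7 equal slices spanning the solid's height, so layer i sits at z = i·h/7 — gives 7 non-empty perimeters. Each is a 4-segment closed polygon; G0 lifts to the layer z and rapids to the start vertex, then G1 traces the edges.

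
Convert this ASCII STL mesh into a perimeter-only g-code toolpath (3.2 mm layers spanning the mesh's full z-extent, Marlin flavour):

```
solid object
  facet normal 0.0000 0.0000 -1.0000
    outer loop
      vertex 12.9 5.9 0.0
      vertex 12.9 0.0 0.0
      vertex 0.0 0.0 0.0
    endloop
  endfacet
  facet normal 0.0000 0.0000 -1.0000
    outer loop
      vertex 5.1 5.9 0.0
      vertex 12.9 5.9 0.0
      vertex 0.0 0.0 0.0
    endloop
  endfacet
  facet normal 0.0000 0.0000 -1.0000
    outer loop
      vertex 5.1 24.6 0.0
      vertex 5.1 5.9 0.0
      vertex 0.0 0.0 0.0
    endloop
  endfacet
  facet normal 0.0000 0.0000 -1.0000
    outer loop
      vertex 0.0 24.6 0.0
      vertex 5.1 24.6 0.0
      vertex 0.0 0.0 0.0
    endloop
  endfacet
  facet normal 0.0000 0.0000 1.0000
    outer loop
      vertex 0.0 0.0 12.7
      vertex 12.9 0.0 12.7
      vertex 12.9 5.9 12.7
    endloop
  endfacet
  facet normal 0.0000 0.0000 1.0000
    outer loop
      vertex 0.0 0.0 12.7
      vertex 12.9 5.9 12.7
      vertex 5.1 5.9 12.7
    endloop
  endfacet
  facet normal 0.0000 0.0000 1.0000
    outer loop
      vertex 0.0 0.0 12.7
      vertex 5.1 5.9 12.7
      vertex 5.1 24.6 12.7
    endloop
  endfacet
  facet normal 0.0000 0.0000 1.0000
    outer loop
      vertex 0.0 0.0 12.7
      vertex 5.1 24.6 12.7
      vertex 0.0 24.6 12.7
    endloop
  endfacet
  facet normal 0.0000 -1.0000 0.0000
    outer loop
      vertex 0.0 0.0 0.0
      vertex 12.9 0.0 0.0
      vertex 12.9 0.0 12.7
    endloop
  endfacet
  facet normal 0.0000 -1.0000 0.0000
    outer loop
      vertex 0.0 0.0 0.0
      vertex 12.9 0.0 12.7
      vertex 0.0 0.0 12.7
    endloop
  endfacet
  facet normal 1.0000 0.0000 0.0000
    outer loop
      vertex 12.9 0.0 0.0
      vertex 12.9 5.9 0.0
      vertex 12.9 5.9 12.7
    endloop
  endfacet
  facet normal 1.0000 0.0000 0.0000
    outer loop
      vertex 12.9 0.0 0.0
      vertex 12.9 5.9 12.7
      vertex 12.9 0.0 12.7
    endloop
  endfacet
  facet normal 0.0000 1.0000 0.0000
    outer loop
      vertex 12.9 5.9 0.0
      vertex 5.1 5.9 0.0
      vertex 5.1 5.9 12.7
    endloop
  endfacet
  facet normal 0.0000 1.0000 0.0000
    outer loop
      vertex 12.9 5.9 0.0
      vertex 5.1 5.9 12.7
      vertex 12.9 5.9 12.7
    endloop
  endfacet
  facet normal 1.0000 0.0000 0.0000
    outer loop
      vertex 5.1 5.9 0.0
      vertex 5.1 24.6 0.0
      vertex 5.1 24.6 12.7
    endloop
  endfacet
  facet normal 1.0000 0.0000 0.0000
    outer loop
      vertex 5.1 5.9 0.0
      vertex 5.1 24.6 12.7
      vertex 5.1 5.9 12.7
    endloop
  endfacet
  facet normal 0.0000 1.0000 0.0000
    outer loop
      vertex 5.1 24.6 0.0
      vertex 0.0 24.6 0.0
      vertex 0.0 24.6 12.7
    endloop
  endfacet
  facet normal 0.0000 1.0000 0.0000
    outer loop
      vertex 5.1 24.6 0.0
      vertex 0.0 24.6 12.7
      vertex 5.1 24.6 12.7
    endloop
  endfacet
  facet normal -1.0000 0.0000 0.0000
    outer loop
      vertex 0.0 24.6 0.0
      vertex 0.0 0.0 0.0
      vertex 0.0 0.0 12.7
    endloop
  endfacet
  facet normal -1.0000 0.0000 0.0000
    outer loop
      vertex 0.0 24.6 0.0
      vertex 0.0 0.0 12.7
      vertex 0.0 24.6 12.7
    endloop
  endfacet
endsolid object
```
; perimeter-only toolpath
G21 ; units = mm
G90 ; absolute positioning
G28 ; home
; layer 1
G0 Z3.2
G0 X0.0 Y0.0
G1 X12.9 Y0.0
G1 X12.9 Y5.9
G1 X5.1 Y5.9
G1 X5.1 Y24.6
G1 X0.0 Y24.6
G1 X0.0 Y0.0
; layer 2
G0 Z6.3
G0 X0.0 Y0.0
G1 X12.9 Y0.0
G1 X12.9 Y5.9
G1 X5.1 Y5.9
G1 X5.1 Y24.6
G1 X0.0 Y24.6
G1 X0.0 Y0.0
; layer 3
G0 Z9.5
G0 X0.0 Y0.0
G1 X12.9 Y0.0
G1 X12.9 Y5.9
G1 X5.1 Y5.9
G1 X5.1 Y24.6
G1 X0.0 Y24.6
G1 X0.0 Y0.0
; layer 4
G0 Z12.7
G0 X0.0 Y0.0
G1 X12.9 Y0.0
G1 X12.9 Y5.9
G1 X5.1 Y5.9
G1 X5.1 Y24.6
G1 X0.0 Y24.6
G1 X0.0 Y0.0
M2 ; end

The solid is an L-shaped prism: outer 12.9 × 24.6 mm, arm thicknesses ≈ 5.9 mm (horizontal) and 5.1 mm (vertical), extruded 12.7 mm in z. Slicing at Δz = 3.2 mm — 4 equal slices spanning the solid's height, so layer i sits at z = i·h/4 — gives 4 non-empty perimeters. Each is a 6-segment closed polygon; G0 lifts to the layer z and rapids to the start vertex, then G1 traces the edges.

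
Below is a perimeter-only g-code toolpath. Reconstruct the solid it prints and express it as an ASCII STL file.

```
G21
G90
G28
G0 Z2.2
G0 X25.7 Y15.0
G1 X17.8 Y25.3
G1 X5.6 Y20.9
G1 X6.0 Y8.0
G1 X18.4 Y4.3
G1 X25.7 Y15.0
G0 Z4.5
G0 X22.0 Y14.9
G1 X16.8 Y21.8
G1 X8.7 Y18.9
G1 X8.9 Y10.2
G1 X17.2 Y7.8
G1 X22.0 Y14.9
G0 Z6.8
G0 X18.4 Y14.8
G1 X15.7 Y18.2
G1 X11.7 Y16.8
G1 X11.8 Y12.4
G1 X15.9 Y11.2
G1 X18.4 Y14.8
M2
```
solid part
  facet normal 0.0000 0.0000 -1.0000
    outer loop
      vertex 2.6 23.0 0.0
      vertex 18.8 28.8 0.0
      vertex 29.4 15.1 0.0
    endloop
  endfacet
  facet normal 0.0000 0.0000 -1.0000
    outer loop
      vertex 3.1 5.7 0.0
      vertex 2.6 23.0 0.0
      vertex 29.4 15.1 0.0
    endloop
  endfacet
  facet normal 0.0000 0.0000 -1.0000
    outer loop
      vertex 19.7 0.9 0.0
      vertex 3.1 5.7 0.0
      vertex 29.4 15.1 0.0
    endloop
  endfacet
  facet normal 0.4778 0.3697 0.7969
    outer loop
      vertex 29.4 15.1 0.0
      vertex 18.8 28.8 0.0
      vertex 14.7 14.7 9.0
    endloop
  endfacet
  facet normal -0.2034 0.5681 0.7974
    outer loop
      vertex 18.8 28.8 0.0
      vertex 2.6 23.0 0.0
      vertex 14.7 14.7 9.0
    endloop
  endfacet
  facet normal -0.6044 -0.0175 0.7965
    outer loop
      vertex 2.6 23.0 0.0
      vertex 3.1 5.7 0.0
      vertex 14.7 14.7 9.0
    endloop
  endfacet
  facet normal -0.1678 -0.5805 0.7968
    outer loop
      vertex 3.1 5.7 0.0
      vertex 19.7 0.9 0.0
      vertex 14.7 14.7 9.0
    endloop
  endfacet
  facet normal 0.4978 -0.3400 0.7979
    outer loop
      vertex 19.7 0.9 0.0
      vertex 29.4 15.1 0.0
      vertex 14.7 14.7 9.0
    endloop
  endfacet
endsolid part

The G0 Z moves step by Δz≈2.2 mm. The G1 loops shrink linearly with z, so the solid tapers from its base footprint up to z≈9. Closing with a flat bottom cap and the tapered top and triangulating gives 8 facets — a regular 5-sided pyramid, base circumscribed radius ≈ 14.7 mm, apex at z ≈ 9 mm.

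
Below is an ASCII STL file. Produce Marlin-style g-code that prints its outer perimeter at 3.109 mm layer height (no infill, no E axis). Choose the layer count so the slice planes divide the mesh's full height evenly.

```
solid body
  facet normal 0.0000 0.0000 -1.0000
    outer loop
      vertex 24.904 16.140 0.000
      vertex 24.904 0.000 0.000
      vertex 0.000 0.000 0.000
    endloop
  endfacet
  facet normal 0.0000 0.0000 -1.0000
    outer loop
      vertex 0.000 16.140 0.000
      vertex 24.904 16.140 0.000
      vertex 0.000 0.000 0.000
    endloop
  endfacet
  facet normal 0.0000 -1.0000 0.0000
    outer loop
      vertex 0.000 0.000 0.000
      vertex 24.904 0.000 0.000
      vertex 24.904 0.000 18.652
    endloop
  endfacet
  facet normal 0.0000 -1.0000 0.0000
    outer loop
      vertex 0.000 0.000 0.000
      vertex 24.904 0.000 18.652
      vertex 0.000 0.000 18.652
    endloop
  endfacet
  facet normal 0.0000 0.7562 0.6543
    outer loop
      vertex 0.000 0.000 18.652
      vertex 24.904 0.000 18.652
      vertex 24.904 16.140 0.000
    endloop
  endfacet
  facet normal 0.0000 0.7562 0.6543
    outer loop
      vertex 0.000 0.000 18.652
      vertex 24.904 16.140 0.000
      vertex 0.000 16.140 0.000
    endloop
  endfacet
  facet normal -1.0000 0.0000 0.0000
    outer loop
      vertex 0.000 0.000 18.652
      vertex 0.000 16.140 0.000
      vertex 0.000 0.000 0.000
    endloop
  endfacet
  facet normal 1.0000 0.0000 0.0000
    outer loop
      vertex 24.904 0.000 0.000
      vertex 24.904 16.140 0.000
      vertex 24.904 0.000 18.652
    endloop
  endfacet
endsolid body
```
; perimeter-only toolpath
G21 ; units = mm
G90 ; absolute positioning
G28 ; home
; layer 1
G0 Z3.109
G0 X0.000 Y0.000
G1 X24.904 Y0.000
G1 X24.904 Y13.450
G1 X0.000 Y13.450
G1 X0.000 Y0.000
; layer 2
G0 Z6.217
G0 X0.000 Y0.000
G1 X24.904 Y0.000
G1 X24.904 Y10.760
G1 X0.000 Y10.760
G1 X0.000 Y0.000
; layer 3
G0 Z9.326
G0 X0.000 Y0.000
G1 X24.904 Y0.000
G1 X24.904 Y8.070
G1 X0.000 Y8.070
G1 X0.000 Y0.000
; layer 4
G0 Z12.435
G0 X0.000 Y0.000
G1 X24.904 Y0.000
G1 X24.904 Y5.380
G1 X0.000 Y5.380
G1 X0.000 Y0.000
; layer 5
G0 Z15.543
G0 X0.000 Y0.000
G1 X24.904 Y0.000
G1 X24.904 Y2.690
G1 X0.000 Y2.690
G1 X0.000 Y0.000
M2 ; end

The solid is a wedge (ramp): 24.9 × 16.1 mm base, rising to 18.7 mm along the y=0 edge and sloping linearly to z=0 at y=16.1. Slicing at Δz = 3.109 mm — 6 equal slices spanning the solid's height, so layer i sits at z = i·h/6 — gives 5 non-empty perimeters. Each is a 4-segment closed polygon; G0 lifts to the layer z and rapids to the start vertex, then G1 traces the edges. The cross-section shrinks linearly with z (the slice at the apex is degenerate and omitted).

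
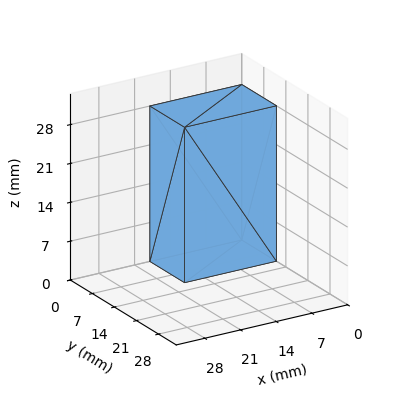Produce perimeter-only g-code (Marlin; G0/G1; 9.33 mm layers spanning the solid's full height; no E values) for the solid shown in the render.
Reading the render: the shape is a rectangular box, roughly 18 × 11 mm footprint and 28 mm tall (dimensions read to the nearest mm from the axis ticks). For the g-code, the solid's height is divided into equal slices at the stated Δz and each level perimeter traced with G1 moves after a G0 lift.

; perimeter-only toolpath
G21 ; units = mm
G90 ; absolute positioning
G28 ; home
; layer 1
G0 Z9.33
G0 X0.00 Y0.00
G1 X18.00 Y0.00
G1 X18.00 Y11.00
G1 X0.00 Y11.00
G1 X0.00 Y0.00
; layer 2
G0 Z18.67
G0 X0.00 Y0.00
G1 X18.00 Y0.00
G1 X18.00 Y11.00
G1 X0.00 Y11.00
G1 X0.00 Y0.00
; layer 3
G0 Z28.00
G0 X0.00 Y0.00
G1 X18.00 Y0.00
G1 X18.00 Y11.00
G1 X0.00 Y11.00
G1 X0.00 Y0.00
M2 ; end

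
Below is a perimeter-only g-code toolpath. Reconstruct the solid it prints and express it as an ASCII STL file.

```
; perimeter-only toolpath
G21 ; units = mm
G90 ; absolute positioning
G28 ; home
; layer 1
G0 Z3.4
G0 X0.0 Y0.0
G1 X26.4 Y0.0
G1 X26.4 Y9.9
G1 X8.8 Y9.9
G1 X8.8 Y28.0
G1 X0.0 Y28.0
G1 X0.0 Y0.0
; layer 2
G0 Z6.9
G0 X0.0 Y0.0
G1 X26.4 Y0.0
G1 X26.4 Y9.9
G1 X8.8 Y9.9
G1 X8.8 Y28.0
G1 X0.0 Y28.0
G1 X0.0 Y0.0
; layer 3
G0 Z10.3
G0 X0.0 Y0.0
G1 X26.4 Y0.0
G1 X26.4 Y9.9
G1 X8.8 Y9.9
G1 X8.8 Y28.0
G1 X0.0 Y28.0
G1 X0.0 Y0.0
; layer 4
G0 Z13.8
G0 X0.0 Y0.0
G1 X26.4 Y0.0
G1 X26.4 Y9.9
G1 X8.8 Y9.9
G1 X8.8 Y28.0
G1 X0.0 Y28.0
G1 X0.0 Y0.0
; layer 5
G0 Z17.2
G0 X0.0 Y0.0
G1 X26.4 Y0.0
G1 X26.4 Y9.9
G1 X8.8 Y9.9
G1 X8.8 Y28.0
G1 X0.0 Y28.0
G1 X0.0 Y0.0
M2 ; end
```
solid part
  facet normal 0.0000 0.0000 -1.0000
    outer loop
      vertex 26.4 9.9 0.0
      vertex 26.4 0.0 0.0
      vertex 0.0 0.0 0.0
    endloop
  endfacet
  facet normal 0.0000 0.0000 -1.0000
    outer loop
      vertex 8.8 9.9 0.0
      vertex 26.4 9.9 0.0
      vertex 0.0 0.0 0.0
    endloop
  endfacet
  facet normal 0.0000 0.0000 -1.0000
    outer loop
      vertex 8.8 28.0 0.0
      vertex 8.8 9.9 0.0
      vertex 0.0 0.0 0.0
    endloop
  endfacet
  facet normal 0.0000 0.0000 -1.0000
    outer loop
      vertex 0.0 28.0 0.0
      vertex 8.8 28.0 0.0
      vertex 0.0 0.0 0.0
    endloop
  endfacet
  facet normal 0.0000 0.0000 1.0000
    outer loop
      vertex 0.0 0.0 17.2
      vertex 26.4 0.0 17.2
      vertex 26.4 9.9 17.2
    endloop
  endfacet
  facet normal 0.0000 0.0000 1.0000
    outer loop
      vertex 0.0 0.0 17.2
      vertex 26.4 9.9 17.2
      vertex 8.8 9.9 17.2
    endloop
  endfacet
  facet normal 0.0000 0.0000 1.0000
    outer loop
      vertex 0.0 0.0 17.2
      vertex 8.8 9.9 17.2
      vertex 8.8 28.0 17.2
    endloop
  endfacet
  facet normal 0.0000 0.0000 1.0000
    outer loop
      vertex 0.0 0.0 17.2
      vertex 8.8 28.0 17.2
      vertex 0.0 28.0 17.2
    endloop
  endfacet
  facet normal 0.0000 -1.0000 0.0000
    outer loop
      vertex 0.0 0.0 0.0
      vertex 26.4 0.0 0.0
      vertex 26.4 0.0 17.2
    endloop
  endfacet
  facet normal 0.0000 -1.0000 0.0000
    outer loop
      vertex 0.0 0.0 0.0
      vertex 26.4 0.0 17.2
      vertex 0.0 0.0 17.2
    endloop
  endfacet
  facet normal 1.0000 0.0000 0.0000
    outer loop
      vertex 26.4 0.0 0.0
      vertex 26.4 9.9 0.0
      vertex 26.4 9.9 17.2
    endloop
  endfacet
  facet normal 1.0000 0.0000 0.0000
    outer loop
      vertex 26.4 0.0 0.0
      vertex 26.4 9.9 17.2
      vertex 26.4 0.0 17.2
    endloop
  endfacet
  facet normal 0.0000 1.0000 0.0000
    outer loop
      vertex 26.4 9.9 0.0
      vertex 8.8 9.9 0.0
      vertex 8.8 9.9 17.2
    endloop
  endfacet
  facet normal 0.0000 1.0000 0.0000
    outer loop
      vertex 26.4 9.9 0.0
      vertex 8.8 9.9 17.2
      vertex 26.4 9.9 17.2
    endloop
  endfacet
  facet normal 1.0000 0.0000 0.0000
    outer loop
      vertex 8.8 9.9 0.0
      vertex 8.8 28.0 0.0
      vertex 8.8 28.0 17.2
    endloop
  endfacet
  facet normal 1.0000 0.0000 0.0000
    outer loop
      vertex 8.8 9.9 0.0
      vertex 8.8 28.0 17.2
      vertex 8.8 9.9 17.2
    endloop
  endfacet
  facet normal 0.0000 1.0000 0.0000
    outer loop
      vertex 8.8 28.0 0.0
      vertex 0.0 28.0 0.0
      vertex 0.0 28.0 17.2
    endloop
  endfacet
  facet normal 0.0000 1.0000 0.0000
    outer loop
      vertex 8.8 28.0 0.0
      vertex 0.0 28.0 17.2
      vertex 8.8 28.0 17.2
    endloop
  endfacet
  facet normal -1.0000 0.0000 0.0000
    outer loop
      vertex 0.0 28.0 0.0
      vertex 0.0 0.0 0.0
      vertex 0.0 0.0 17.2
    endloop
  endfacet
  facet normal -1.0000 0.0000 0.0000
    outer loop
      vertex 0.0 28.0 0.0
      vertex 0.0 0.0 17.2
      vertex 0.0 28.0 17.2
    endloop
  endfacet
endsolid part

The G0 Z moves step by Δz≈3.4 mm. Every layer's G1 loop is the same polygon, so the solid is a straight extrusion of it from z=0 to z≈17.2. Closing with flat bottom and top caps and triangulating gives 20 facets — an L-shaped prism: outer 26.4 × 28 mm, arm thicknesses ≈ 9.9 mm (horizontal) and 8.8 mm (vertical), extruded 17.2 mm in z.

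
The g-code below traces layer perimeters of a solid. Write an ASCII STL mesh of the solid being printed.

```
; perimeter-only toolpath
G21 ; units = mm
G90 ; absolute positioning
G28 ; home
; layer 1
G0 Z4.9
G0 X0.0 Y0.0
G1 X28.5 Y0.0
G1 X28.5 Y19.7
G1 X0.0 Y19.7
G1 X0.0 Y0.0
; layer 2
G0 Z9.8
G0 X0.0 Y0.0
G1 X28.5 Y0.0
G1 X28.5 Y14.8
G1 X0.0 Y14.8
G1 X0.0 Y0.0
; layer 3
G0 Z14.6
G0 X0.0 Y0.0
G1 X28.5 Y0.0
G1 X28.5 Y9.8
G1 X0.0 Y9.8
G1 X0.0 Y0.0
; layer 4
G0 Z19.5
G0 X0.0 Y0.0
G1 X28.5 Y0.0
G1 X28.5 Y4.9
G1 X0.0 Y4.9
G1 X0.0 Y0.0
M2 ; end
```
solid part
  facet normal 0.0000 0.0000 -1.0000
    outer loop
      vertex 28.5 24.6 0.0
      vertex 28.5 0.0 0.0
      vertex 0.0 0.0 0.0
    endloop
  endfacet
  facet normal 0.0000 0.0000 -1.0000
    outer loop
      vertex 0.0 24.6 0.0
      vertex 28.5 24.6 0.0
      vertex 0.0 0.0 0.0
    endloop
  endfacet
  facet normal 0.0000 -1.0000 0.0000
    outer loop
      vertex 0.0 0.0 0.0
      vertex 28.5 0.0 0.0
      vertex 28.5 0.0 24.4
    endloop
  endfacet
  facet normal 0.0000 -1.0000 0.0000
    outer loop
      vertex 0.0 0.0 0.0
      vertex 28.5 0.0 24.4
      vertex 0.0 0.0 24.4
    endloop
  endfacet
  facet normal 0.0000 0.7042 0.7100
    outer loop
      vertex 0.0 0.0 24.4
      vertex 28.5 0.0 24.4
      vertex 28.5 24.6 0.0
    endloop
  endfacet
  facet normal 0.0000 0.7042 0.7100
    outer loop
      vertex 0.0 0.0 24.4
      vertex 28.5 24.6 0.0
      vertex 0.0 24.6 0.0
    endloop
  endfacet
  facet normal -1.0000 0.0000 0.0000
    outer loop
      vertex 0.0 0.0 24.4
      vertex 0.0 24.6 0.0
      vertex 0.0 0.0 0.0
    endloop
  endfacet
  facet normal 1.0000 0.0000 0.0000
    outer loop
      vertex 28.5 0.0 0.0
      vertex 28.5 24.6 0.0
      vertex 28.5 0.0 24.4
    endloop
  endfacet
endsolid part

The G0 Z moves step by Δz≈4.9 mm. The G1 loops shrink linearly with z, so the solid tapers from its base footprint up to z≈24.4. Closing with a flat bottom cap and the tapered top and triangulating gives 8 facets — a wedge (ramp): 28.5 × 24.6 mm base, rising to 24.4 mm along the y=0 edge and sloping linearly to z=0 at y=24.6.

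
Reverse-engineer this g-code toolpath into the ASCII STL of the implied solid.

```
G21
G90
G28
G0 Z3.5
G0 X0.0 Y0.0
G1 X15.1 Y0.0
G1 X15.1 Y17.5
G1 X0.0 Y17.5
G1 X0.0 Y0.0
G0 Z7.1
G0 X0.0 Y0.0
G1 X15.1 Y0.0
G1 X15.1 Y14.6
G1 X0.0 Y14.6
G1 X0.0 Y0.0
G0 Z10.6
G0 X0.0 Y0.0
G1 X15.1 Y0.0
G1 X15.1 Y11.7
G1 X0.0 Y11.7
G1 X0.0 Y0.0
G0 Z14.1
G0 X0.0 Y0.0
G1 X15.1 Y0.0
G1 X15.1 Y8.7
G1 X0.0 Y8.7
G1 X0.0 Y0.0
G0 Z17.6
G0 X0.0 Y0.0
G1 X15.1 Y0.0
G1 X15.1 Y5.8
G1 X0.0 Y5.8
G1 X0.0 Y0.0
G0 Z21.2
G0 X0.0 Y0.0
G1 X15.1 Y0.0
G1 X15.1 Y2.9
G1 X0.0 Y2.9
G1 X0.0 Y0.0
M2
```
solid part
  facet normal 0.0000 0.0000 -1.0000
    outer loop
      vertex 15.1 20.4 0.0
      vertex 15.1 0.0 0.0
      vertex 0.0 0.0 0.0
    endloop
  endfacet
  facet normal 0.0000 0.0000 -1.0000
    outer loop
      vertex 0.0 20.4 0.0
      vertex 15.1 20.4 0.0
      vertex 0.0 0.0 0.0
    endloop
  endfacet
  facet normal 0.0000 -1.0000 0.0000
    outer loop
      vertex 0.0 0.0 0.0
      vertex 15.1 0.0 0.0
      vertex 15.1 0.0 24.7
    endloop
  endfacet
  facet normal 0.0000 -1.0000 0.0000
    outer loop
      vertex 0.0 0.0 0.0
      vertex 15.1 0.0 24.7
      vertex 0.0 0.0 24.7
    endloop
  endfacet
  facet normal 0.0000 0.7710 0.6368
    outer loop
      vertex 0.0 0.0 24.7
      vertex 15.1 0.0 24.7
      vertex 15.1 20.4 0.0
    endloop
  endfacet
  facet normal 0.0000 0.7710 0.6368
    outer loop
      vertex 0.0 0.0 24.7
      vertex 15.1 20.4 0.0
      vertex 0.0 20.4 0.0
    endloop
  endfacet
  facet normal -1.0000 0.0000 0.0000
    outer loop
      vertex 0.0 0.0 24.7
      vertex 0.0 20.4 0.0
      vertex 0.0 0.0 0.0
    endloop
  endfacet
  facet normal 1.0000 0.0000 0.0000
    outer loop
      vertex 15.1 0.0 0.0
      vertex 15.1 20.4 0.0
      vertex 15.1 0.0 24.7
    endloop
  endfacet
endsolid part

The G0 Z moves step by Δz≈3.5 mm. The G1 loops shrink linearly with z, so the solid tapers from its base footprint up to z≈24.7. Closing with a flat bottom cap and the tapered top and triangulating gives 8 facets — a wedge (ramp): 15.1 × 20.4 mm base, rising to 24.7 mm along the y=0 edge and sloping linearly to z=0 at y=20.4.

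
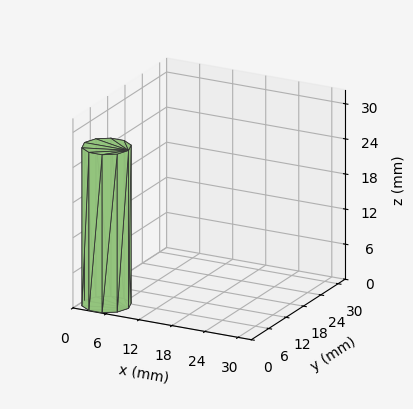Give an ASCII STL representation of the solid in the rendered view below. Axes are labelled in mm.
Reading the render: the shape is a regular 10-sided prism (a cylinder approximated with 10 flat sides), circumscribed radius ≈ 4 mm, height ≈ 27 mm (dimensions read to the nearest mm from the axis ticks). For the STL, each face is triangulated and given an outward normal.

solid part
  facet normal 0.0000 0.0000 -1.0000
    outer loop
      vertex 5.2 7.8 0.0
      vertex 7.2 6.4 0.0
      vertex 8.0 4.0 0.0
    endloop
  endfacet
  facet normal 0.0000 0.0000 -1.0000
    outer loop
      vertex 2.8 7.8 0.0
      vertex 5.2 7.8 0.0
      vertex 8.0 4.0 0.0
    endloop
  endfacet
  facet normal 0.0000 0.0000 -1.0000
    outer loop
      vertex 0.8 6.4 0.0
      vertex 2.8 7.8 0.0
      vertex 8.0 4.0 0.0
    endloop
  endfacet
  facet normal 0.0000 0.0000 -1.0000
    outer loop
      vertex 0.0 4.0 0.0
      vertex 0.8 6.4 0.0
      vertex 8.0 4.0 0.0
    endloop
  endfacet
  facet normal 0.0000 0.0000 -1.0000
    outer loop
      vertex 0.8 1.6 0.0
      vertex 0.0 4.0 0.0
      vertex 8.0 4.0 0.0
    endloop
  endfacet
  facet normal 0.0000 0.0000 -1.0000
    outer loop
      vertex 2.8 0.2 0.0
      vertex 0.8 1.6 0.0
      vertex 8.0 4.0 0.0
    endloop
  endfacet
  facet normal 0.0000 0.0000 -1.0000
    outer loop
      vertex 5.2 0.2 0.0
      vertex 2.8 0.2 0.0
      vertex 8.0 4.0 0.0
    endloop
  endfacet
  facet normal 0.0000 0.0000 -1.0000
    outer loop
      vertex 7.2 1.6 0.0
      vertex 5.2 0.2 0.0
      vertex 8.0 4.0 0.0
    endloop
  endfacet
  facet normal 0.0000 0.0000 1.0000
    outer loop
      vertex 8.0 4.0 27.0
      vertex 7.2 6.4 27.0
      vertex 5.2 7.8 27.0
    endloop
  endfacet
  facet normal 0.0000 0.0000 1.0000
    outer loop
      vertex 8.0 4.0 27.0
      vertex 5.2 7.8 27.0
      vertex 2.8 7.8 27.0
    endloop
  endfacet
  facet normal 0.0000 0.0000 1.0000
    outer loop
      vertex 8.0 4.0 27.0
      vertex 2.8 7.8 27.0
      vertex 0.8 6.4 27.0
    endloop
  endfacet
  facet normal 0.0000 0.0000 1.0000
    outer loop
      vertex 8.0 4.0 27.0
      vertex 0.8 6.4 27.0
      vertex 0.0 4.0 27.0
    endloop
  endfacet
  facet normal 0.0000 0.0000 1.0000
    outer loop
      vertex 8.0 4.0 27.0
      vertex 0.0 4.0 27.0
      vertex 0.8 1.6 27.0
    endloop
  endfacet
  facet normal 0.0000 0.0000 1.0000
    outer loop
      vertex 8.0 4.0 27.0
      vertex 0.8 1.6 27.0
      vertex 2.8 0.2 27.0
    endloop
  endfacet
  facet normal 0.0000 0.0000 1.0000
    outer loop
      vertex 8.0 4.0 27.0
      vertex 2.8 0.2 27.0
      vertex 5.2 0.2 27.0
    endloop
  endfacet
  facet normal 0.0000 0.0000 1.0000
    outer loop
      vertex 8.0 4.0 27.0
      vertex 5.2 0.2 27.0
      vertex 7.2 1.6 27.0
    endloop
  endfacet
  facet normal 0.9487 0.3162 0.0000
    outer loop
      vertex 8.0 4.0 0.0
      vertex 7.2 6.4 0.0
      vertex 7.2 6.4 27.0
    endloop
  endfacet
  facet normal 0.9487 0.3162 0.0000
    outer loop
      vertex 8.0 4.0 0.0
      vertex 7.2 6.4 27.0
      vertex 8.0 4.0 27.0
    endloop
  endfacet
  facet normal 0.5735 0.8192 0.0000
    outer loop
      vertex 7.2 6.4 0.0
      vertex 5.2 7.8 0.0
      vertex 5.2 7.8 27.0
    endloop
  endfacet
  facet normal 0.5735 0.8192 0.0000
    outer loop
      vertex 7.2 6.4 0.0
      vertex 5.2 7.8 27.0
      vertex 7.2 6.4 27.0
    endloop
  endfacet
  facet normal 0.0000 1.0000 0.0000
    outer loop
      vertex 5.2 7.8 0.0
      vertex 2.8 7.8 0.0
      vertex 2.8 7.8 27.0
    endloop
  endfacet
  facet normal 0.0000 1.0000 0.0000
    outer loop
      vertex 5.2 7.8 0.0
      vertex 2.8 7.8 27.0
      vertex 5.2 7.8 27.0
    endloop
  endfacet
  facet normal -0.5735 0.8192 0.0000
    outer loop
      vertex 2.8 7.8 0.0
      vertex 0.8 6.4 0.0
      vertex 0.8 6.4 27.0
    endloop
  endfacet
  facet normal -0.5735 0.8192 0.0000
    outer loop
      vertex 2.8 7.8 0.0
      vertex 0.8 6.4 27.0
      vertex 2.8 7.8 27.0
    endloop
  endfacet
  facet normal -0.9487 0.3162 0.0000
    outer loop
      vertex 0.8 6.4 0.0
      vertex 0.0 4.0 0.0
      vertex 0.0 4.0 27.0
    endloop
  endfacet
  facet normal -0.9487 0.3162 0.0000
    outer loop
      vertex 0.8 6.4 0.0
      vertex 0.0 4.0 27.0
      vertex 0.8 6.4 27.0
    endloop
  endfacet
  facet normal -0.9487 -0.3162 0.0000
    outer loop
      vertex 0.0 4.0 0.0
      vertex 0.8 1.6 0.0
      vertex 0.8 1.6 27.0
    endloop
  endfacet
  facet normal -0.9487 -0.3162 0.0000
    outer loop
      vertex 0.0 4.0 0.0
      vertex 0.8 1.6 27.0
      vertex 0.0 4.0 27.0
    endloop
  endfacet
  facet normal -0.5735 -0.8192 0.0000
    outer loop
      vertex 0.8 1.6 0.0
      vertex 2.8 0.2 0.0
      vertex 2.8 0.2 27.0
    endloop
  endfacet
  facet normal -0.5735 -0.8192 0.0000
    outer loop
      vertex 0.8 1.6 0.0
      vertex 2.8 0.2 27.0
      vertex 0.8 1.6 27.0
    endloop
  endfacet
  facet normal 0.0000 -1.0000 0.0000
    outer loop
      vertex 2.8 0.2 0.0
      vertex 5.2 0.2 0.0
      vertex 5.2 0.2 27.0
    endloop
  endfacet
  facet normal 0.0000 -1.0000 0.0000
    outer loop
      vertex 2.8 0.2 0.0
      vertex 5.2 0.2 27.0
      vertex 2.8 0.2 27.0
    endloop
  endfacet
  facet normal 0.5735 -0.8192 0.0000
    outer loop
      vertex 5.2 0.2 0.0
      vertex 7.2 1.6 0.0
      vertex 7.2 1.6 27.0
    endloop
  endfacet
  facet normal 0.5735 -0.8192 0.0000
    outer loop
      vertex 5.2 0.2 0.0
      vertex 7.2 1.6 27.0
      vertex 5.2 0.2 27.0
    endloop
  endfacet
  facet normal 0.9487 -0.3162 0.0000
    outer loop
      vertex 7.2 1.6 0.0
      vertex 8.0 4.0 0.0
      vertex 8.0 4.0 27.0
    endloop
  endfacet
  facet normal 0.9487 -0.3162 0.0000
    outer loop
      vertex 7.2 1.6 0.0
      vertex 8.0 4.0 27.0
      vertex 7.2 1.6 27.0
    endloop
  endfacet
endsolid part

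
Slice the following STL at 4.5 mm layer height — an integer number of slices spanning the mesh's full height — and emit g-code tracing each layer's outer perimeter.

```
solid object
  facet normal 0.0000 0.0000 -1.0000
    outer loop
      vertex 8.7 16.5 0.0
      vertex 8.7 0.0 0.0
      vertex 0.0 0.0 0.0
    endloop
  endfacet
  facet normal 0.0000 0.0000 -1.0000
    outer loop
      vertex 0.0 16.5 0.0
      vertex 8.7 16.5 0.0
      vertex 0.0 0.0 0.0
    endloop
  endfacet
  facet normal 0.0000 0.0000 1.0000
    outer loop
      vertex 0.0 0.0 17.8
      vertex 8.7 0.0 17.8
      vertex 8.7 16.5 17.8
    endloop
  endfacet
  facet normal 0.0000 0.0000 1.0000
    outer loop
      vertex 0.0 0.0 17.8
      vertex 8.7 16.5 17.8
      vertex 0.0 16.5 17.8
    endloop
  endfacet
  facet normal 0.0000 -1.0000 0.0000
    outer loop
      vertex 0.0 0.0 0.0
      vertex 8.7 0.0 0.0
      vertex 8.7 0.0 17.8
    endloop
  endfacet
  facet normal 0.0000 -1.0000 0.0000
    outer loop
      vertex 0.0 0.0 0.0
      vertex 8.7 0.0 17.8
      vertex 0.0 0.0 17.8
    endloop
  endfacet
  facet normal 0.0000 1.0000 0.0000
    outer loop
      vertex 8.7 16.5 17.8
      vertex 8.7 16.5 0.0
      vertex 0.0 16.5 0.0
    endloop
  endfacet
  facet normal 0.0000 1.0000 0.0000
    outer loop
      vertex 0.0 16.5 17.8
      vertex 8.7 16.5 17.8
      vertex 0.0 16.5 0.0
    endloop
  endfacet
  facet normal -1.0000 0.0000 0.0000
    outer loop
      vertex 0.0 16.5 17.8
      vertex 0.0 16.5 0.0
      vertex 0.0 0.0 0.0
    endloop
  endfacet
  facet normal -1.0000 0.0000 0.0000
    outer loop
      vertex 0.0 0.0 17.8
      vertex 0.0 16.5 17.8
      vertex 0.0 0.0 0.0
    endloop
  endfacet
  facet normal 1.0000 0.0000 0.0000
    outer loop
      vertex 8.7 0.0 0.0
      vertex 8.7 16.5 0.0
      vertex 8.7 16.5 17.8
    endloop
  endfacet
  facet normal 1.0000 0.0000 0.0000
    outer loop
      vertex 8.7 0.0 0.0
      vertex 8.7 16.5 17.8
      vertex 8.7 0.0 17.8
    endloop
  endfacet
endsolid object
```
; perimeter-only toolpath
G21 ; units = mm
G90 ; absolute positioning
G28 ; home
; layer 1
G0 Z4.5
G0 X0.0 Y0.0
G1 X8.7 Y0.0
G1 X8.7 Y16.5
G1 X0.0 Y16.5
G1 X0.0 Y0.0
; layer 2
G0 Z8.9
G0 X0.0 Y0.0
G1 X8.7 Y0.0
G1 X8.7 Y16.5
G1 X0.0 Y16.5
G1 X0.0 Y0.0
; layer 3
G0 Z13.4
G0 X0.0 Y0.0
G1 X8.7 Y0.0
G1 X8.7 Y16.5
G1 X0.0 Y16.5
G1 X0.0 Y0.0
; layer 4
G0 Z17.8
G0 X0.0 Y0.0
G1 X8.7 Y0.0
G1 X8.7 Y16.5
G1 X0.0 Y16.5
G1 X0.0 Y0.0
M2 ; end

The solid is a rectangular box, roughly 8.7 × 16.5 mm footprint and 17.8 mm tall. Slicing at Δz = 4.5 mm — 4 equal slices spanning the solid's height, so layer i sits at z = i·h/4 — gives 4 non-empty perimeters. Each is a 4-segment closed polygon; G0 lifts to the layer z and rapids to the start vertex, then G1 traces the edges.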